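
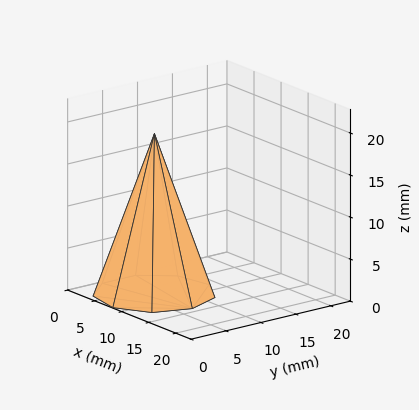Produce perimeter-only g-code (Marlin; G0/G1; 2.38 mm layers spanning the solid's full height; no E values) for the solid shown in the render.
Reading the render: the shape is a regular 9-sided pyramid, base circumscribed radius ≈ 7 mm, apex at z ≈ 19 mm (dimensions read to the nearest mm from the axis ticks). For the g-code, the solid's height is divided into equal slices at the stated Δz and each level perimeter traced with G1 moves after a G0 lift.

; perimeter-only toolpath
G21 ; units = mm
G90 ; absolute positioning
G28 ; home
; layer 1
G0 Z2.38
G0 X13.12 Y7.00
G1 X11.69 Y10.94
G1 X8.07 Y13.03
G1 X3.94 Y12.30
G1 X1.24 Y9.09
G1 X1.24 Y4.91
G1 X3.94 Y1.70
G1 X8.07 Y0.97
G1 X11.69 Y3.06
G1 X13.12 Y7.00
; layer 2
G0 Z4.75
G0 X12.25 Y7.00
G1 X11.02 Y10.38
G1 X7.92 Y12.17
G1 X4.38 Y11.54
G1 X2.06 Y8.79
G1 X2.06 Y5.21
G1 X4.38 Y2.46
G1 X7.92 Y1.83
G1 X11.02 Y3.62
G1 X12.25 Y7.00
; layer 3
G0 Z7.12
G0 X11.38 Y7.00
G1 X10.35 Y9.81
G1 X7.76 Y11.31
G1 X4.81 Y10.79
G1 X2.89 Y8.49
G1 X2.89 Y5.51
G1 X4.81 Y3.21
G1 X7.76 Y2.69
G1 X10.35 Y4.19
G1 X11.38 Y7.00
; layer 4
G0 Z9.50
G0 X10.50 Y7.00
G1 X9.68 Y9.25
G1 X7.61 Y10.45
G1 X5.25 Y10.03
G1 X3.71 Y8.20
G1 X3.71 Y5.80
G1 X5.25 Y3.97
G1 X7.61 Y3.56
G1 X9.68 Y4.75
G1 X10.50 Y7.00
; layer 5
G0 Z11.88
G0 X9.62 Y7.00
G1 X9.01 Y8.69
G1 X7.46 Y9.58
G1 X5.69 Y9.27
G1 X4.53 Y7.90
G1 X4.53 Y6.10
G1 X5.69 Y4.73
G1 X7.46 Y4.42
G1 X9.01 Y5.31
G1 X9.62 Y7.00
; layer 6
G0 Z14.25
G0 X8.75 Y7.00
G1 X8.34 Y8.12
G1 X7.30 Y8.72
G1 X6.12 Y8.52
G1 X5.36 Y7.60
G1 X5.36 Y6.40
G1 X6.12 Y5.49
G1 X7.30 Y5.28
G1 X8.34 Y5.88
G1 X8.75 Y7.00
; layer 7
G0 Z16.62
G0 X7.88 Y7.00
G1 X7.67 Y7.56
G1 X7.15 Y7.86
G1 X6.56 Y7.76
G1 X6.18 Y7.30
G1 X6.18 Y6.70
G1 X6.56 Y6.24
G1 X7.15 Y6.14
G1 X7.67 Y6.44
G1 X7.88 Y7.00
M2 ; end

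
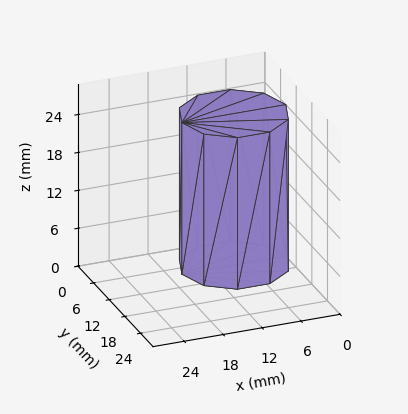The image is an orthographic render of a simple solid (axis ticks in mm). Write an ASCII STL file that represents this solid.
Reading the render: the shape is a regular 10-sided prism (a cylinder approximated with 10 flat sides), circumscribed radius ≈ 8 mm, height ≈ 24 mm (dimensions read to the nearest mm from the axis ticks). For the STL, each face is triangulated and given an outward normal.

solid part
  facet normal 0.0000 0.0000 -1.0000
    outer loop
      vertex 10.5 15.6 0.0
      vertex 14.5 12.7 0.0
      vertex 16.0 8.0 0.0
    endloop
  endfacet
  facet normal 0.0000 0.0000 -1.0000
    outer loop
      vertex 5.5 15.6 0.0
      vertex 10.5 15.6 0.0
      vertex 16.0 8.0 0.0
    endloop
  endfacet
  facet normal 0.0000 0.0000 -1.0000
    outer loop
      vertex 1.5 12.7 0.0
      vertex 5.5 15.6 0.0
      vertex 16.0 8.0 0.0
    endloop
  endfacet
  facet normal 0.0000 0.0000 -1.0000
    outer loop
      vertex 0.0 8.0 0.0
      vertex 1.5 12.7 0.0
      vertex 16.0 8.0 0.0
    endloop
  endfacet
  facet normal 0.0000 0.0000 -1.0000
    outer loop
      vertex 1.5 3.3 0.0
      vertex 0.0 8.0 0.0
      vertex 16.0 8.0 0.0
    endloop
  endfacet
  facet normal 0.0000 0.0000 -1.0000
    outer loop
      vertex 5.5 0.4 0.0
      vertex 1.5 3.3 0.0
      vertex 16.0 8.0 0.0
    endloop
  endfacet
  facet normal 0.0000 0.0000 -1.0000
    outer loop
      vertex 10.5 0.4 0.0
      vertex 5.5 0.4 0.0
      vertex 16.0 8.0 0.0
    endloop
  endfacet
  facet normal 0.0000 0.0000 -1.0000
    outer loop
      vertex 14.5 3.3 0.0
      vertex 10.5 0.4 0.0
      vertex 16.0 8.0 0.0
    endloop
  endfacet
  facet normal 0.0000 0.0000 1.0000
    outer loop
      vertex 16.0 8.0 24.0
      vertex 14.5 12.7 24.0
      vertex 10.5 15.6 24.0
    endloop
  endfacet
  facet normal 0.0000 0.0000 1.0000
    outer loop
      vertex 16.0 8.0 24.0
      vertex 10.5 15.6 24.0
      vertex 5.5 15.6 24.0
    endloop
  endfacet
  facet normal 0.0000 0.0000 1.0000
    outer loop
      vertex 16.0 8.0 24.0
      vertex 5.5 15.6 24.0
      vertex 1.5 12.7 24.0
    endloop
  endfacet
  facet normal 0.0000 0.0000 1.0000
    outer loop
      vertex 16.0 8.0 24.0
      vertex 1.5 12.7 24.0
      vertex 0.0 8.0 24.0
    endloop
  endfacet
  facet normal 0.0000 0.0000 1.0000
    outer loop
      vertex 16.0 8.0 24.0
      vertex 0.0 8.0 24.0
      vertex 1.5 3.3 24.0
    endloop
  endfacet
  facet normal 0.0000 0.0000 1.0000
    outer loop
      vertex 16.0 8.0 24.0
      vertex 1.5 3.3 24.0
      vertex 5.5 0.4 24.0
    endloop
  endfacet
  facet normal 0.0000 0.0000 1.0000
    outer loop
      vertex 16.0 8.0 24.0
      vertex 5.5 0.4 24.0
      vertex 10.5 0.4 24.0
    endloop
  endfacet
  facet normal 0.0000 0.0000 1.0000
    outer loop
      vertex 16.0 8.0 24.0
      vertex 10.5 0.4 24.0
      vertex 14.5 3.3 24.0
    endloop
  endfacet
  facet normal 0.9527 0.3040 0.0000
    outer loop
      vertex 16.0 8.0 0.0
      vertex 14.5 12.7 0.0
      vertex 14.5 12.7 24.0
    endloop
  endfacet
  facet normal 0.9527 0.3040 0.0000
    outer loop
      vertex 16.0 8.0 0.0
      vertex 14.5 12.7 24.0
      vertex 16.0 8.0 24.0
    endloop
  endfacet
  facet normal 0.5870 0.8096 0.0000
    outer loop
      vertex 14.5 12.7 0.0
      vertex 10.5 15.6 0.0
      vertex 10.5 15.6 24.0
    endloop
  endfacet
  facet normal 0.5870 0.8096 0.0000
    outer loop
      vertex 14.5 12.7 0.0
      vertex 10.5 15.6 24.0
      vertex 14.5 12.7 24.0
    endloop
  endfacet
  facet normal 0.0000 1.0000 0.0000
    outer loop
      vertex 10.5 15.6 0.0
      vertex 5.5 15.6 0.0
      vertex 5.5 15.6 24.0
    endloop
  endfacet
  facet normal 0.0000 1.0000 0.0000
    outer loop
      vertex 10.5 15.6 0.0
      vertex 5.5 15.6 24.0
      vertex 10.5 15.6 24.0
    endloop
  endfacet
  facet normal -0.5870 0.8096 0.0000
    outer loop
      vertex 5.5 15.6 0.0
      vertex 1.5 12.7 0.0
      vertex 1.5 12.7 24.0
    endloop
  endfacet
  facet normal -0.5870 0.8096 0.0000
    outer loop
      vertex 5.5 15.6 0.0
      vertex 1.5 12.7 24.0
      vertex 5.5 15.6 24.0
    endloop
  endfacet
  facet normal -0.9527 0.3040 0.0000
    outer loop
      vertex 1.5 12.7 0.0
      vertex 0.0 8.0 0.0
      vertex 0.0 8.0 24.0
    endloop
  endfacet
  facet normal -0.9527 0.3040 0.0000
    outer loop
      vertex 1.5 12.7 0.0
      vertex 0.0 8.0 24.0
      vertex 1.5 12.7 24.0
    endloop
  endfacet
  facet normal -0.9527 -0.3040 0.0000
    outer loop
      vertex 0.0 8.0 0.0
      vertex 1.5 3.3 0.0
      vertex 1.5 3.3 24.0
    endloop
  endfacet
  facet normal -0.9527 -0.3040 0.0000
    outer loop
      vertex 0.0 8.0 0.0
      vertex 1.5 3.3 24.0
      vertex 0.0 8.0 24.0
    endloop
  endfacet
  facet normal -0.5870 -0.8096 0.0000
    outer loop
      vertex 1.5 3.3 0.0
      vertex 5.5 0.4 0.0
      vertex 5.5 0.4 24.0
    endloop
  endfacet
  facet normal -0.5870 -0.8096 0.0000
    outer loop
      vertex 1.5 3.3 0.0
      vertex 5.5 0.4 24.0
      vertex 1.5 3.3 24.0
    endloop
  endfacet
  facet normal 0.0000 -1.0000 0.0000
    outer loop
      vertex 5.5 0.4 0.0
      vertex 10.5 0.4 0.0
      vertex 10.5 0.4 24.0
    endloop
  endfacet
  facet normal 0.0000 -1.0000 0.0000
    outer loop
      vertex 5.5 0.4 0.0
      vertex 10.5 0.4 24.0
      vertex 5.5 0.4 24.0
    endloop
  endfacet
  facet normal 0.5870 -0.8096 0.0000
    outer loop
      vertex 10.5 0.4 0.0
      vertex 14.5 3.3 0.0
      vertex 14.5 3.3 24.0
    endloop
  endfacet
  facet normal 0.5870 -0.8096 0.0000
    outer loop
      vertex 10.5 0.4 0.0
      vertex 14.5 3.3 24.0
      vertex 10.5 0.4 24.0
    endloop
  endfacet
  facet normal 0.9527 -0.3040 0.0000
    outer loop
      vertex 14.5 3.3 0.0
      vertex 16.0 8.0 0.0
      vertex 16.0 8.0 24.0
    endloop
  endfacet
  facet normal 0.9527 -0.3040 0.0000
    outer loop
      vertex 14.5 3.3 0.0
      vertex 16.0 8.0 24.0
      vertex 14.5 3.3 24.0
    endloop
  endfacet
endsolid part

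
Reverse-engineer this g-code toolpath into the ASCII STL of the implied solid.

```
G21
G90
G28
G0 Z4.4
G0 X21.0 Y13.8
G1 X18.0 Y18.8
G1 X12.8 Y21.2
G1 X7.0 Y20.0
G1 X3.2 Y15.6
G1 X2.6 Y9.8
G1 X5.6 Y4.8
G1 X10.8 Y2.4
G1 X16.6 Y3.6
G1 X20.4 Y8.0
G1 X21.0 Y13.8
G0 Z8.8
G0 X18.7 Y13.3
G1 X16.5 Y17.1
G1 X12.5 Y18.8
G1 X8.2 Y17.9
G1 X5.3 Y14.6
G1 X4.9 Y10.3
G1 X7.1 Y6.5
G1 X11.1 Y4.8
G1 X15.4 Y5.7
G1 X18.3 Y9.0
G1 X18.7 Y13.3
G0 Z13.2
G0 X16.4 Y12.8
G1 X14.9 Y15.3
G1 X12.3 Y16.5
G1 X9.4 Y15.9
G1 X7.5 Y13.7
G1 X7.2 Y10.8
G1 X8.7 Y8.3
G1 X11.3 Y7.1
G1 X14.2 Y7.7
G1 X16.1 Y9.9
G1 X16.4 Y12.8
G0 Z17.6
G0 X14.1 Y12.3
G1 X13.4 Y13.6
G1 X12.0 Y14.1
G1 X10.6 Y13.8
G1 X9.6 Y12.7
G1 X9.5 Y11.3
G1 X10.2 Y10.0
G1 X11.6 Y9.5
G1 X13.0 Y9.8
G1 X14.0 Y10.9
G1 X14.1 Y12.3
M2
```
solid part
  facet normal 0.0000 0.0000 -1.0000
    outer loop
      vertex 13.0 23.5 0.0
      vertex 19.6 20.6 0.0
      vertex 23.3 14.3 0.0
    endloop
  endfacet
  facet normal 0.0000 0.0000 -1.0000
    outer loop
      vertex 5.8 22.0 0.0
      vertex 13.0 23.5 0.0
      vertex 23.3 14.3 0.0
    endloop
  endfacet
  facet normal 0.0000 0.0000 -1.0000
    outer loop
      vertex 1.0 16.5 0.0
      vertex 5.8 22.0 0.0
      vertex 23.3 14.3 0.0
    endloop
  endfacet
  facet normal 0.0000 0.0000 -1.0000
    outer loop
      vertex 0.3 9.3 0.0
      vertex 1.0 16.5 0.0
      vertex 23.3 14.3 0.0
    endloop
  endfacet
  facet normal 0.0000 0.0000 -1.0000
    outer loop
      vertex 4.0 3.0 0.0
      vertex 0.3 9.3 0.0
      vertex 23.3 14.3 0.0
    endloop
  endfacet
  facet normal 0.0000 0.0000 -1.0000
    outer loop
      vertex 10.6 0.1 0.0
      vertex 4.0 3.0 0.0
      vertex 23.3 14.3 0.0
    endloop
  endfacet
  facet normal 0.0000 0.0000 -1.0000
    outer loop
      vertex 17.8 1.6 0.0
      vertex 10.6 0.1 0.0
      vertex 23.3 14.3 0.0
    endloop
  endfacet
  facet normal 0.0000 0.0000 -1.0000
    outer loop
      vertex 22.6 7.1 0.0
      vertex 17.8 1.6 0.0
      vertex 23.3 14.3 0.0
    endloop
  endfacet
  facet normal 0.7687 0.4515 0.4531
    outer loop
      vertex 23.3 14.3 0.0
      vertex 19.6 20.6 0.0
      vertex 11.8 11.8 22.0
    endloop
  endfacet
  facet normal 0.3585 0.8160 0.4535
    outer loop
      vertex 19.6 20.6 0.0
      vertex 13.0 23.5 0.0
      vertex 11.8 11.8 22.0
    endloop
  endfacet
  facet normal -0.1817 0.8723 0.4540
    outer loop
      vertex 13.0 23.5 0.0
      vertex 5.8 22.0 0.0
      vertex 11.8 11.8 22.0
    endloop
  endfacet
  facet normal -0.6711 0.5857 0.4546
    outer loop
      vertex 5.8 22.0 0.0
      vertex 1.0 16.5 0.0
      vertex 11.8 11.8 22.0
    endloop
  endfacet
  facet normal -0.8869 0.0862 0.4538
    outer loop
      vertex 1.0 16.5 0.0
      vertex 0.3 9.3 0.0
      vertex 11.8 11.8 22.0
    endloop
  endfacet
  facet normal -0.7687 -0.4515 0.4531
    outer loop
      vertex 0.3 9.3 0.0
      vertex 4.0 3.0 0.0
      vertex 11.8 11.8 22.0
    endloop
  endfacet
  facet normal -0.3585 -0.8160 0.4535
    outer loop
      vertex 4.0 3.0 0.0
      vertex 10.6 0.1 0.0
      vertex 11.8 11.8 22.0
    endloop
  endfacet
  facet normal 0.1817 -0.8723 0.4540
    outer loop
      vertex 10.6 0.1 0.0
      vertex 17.8 1.6 0.0
      vertex 11.8 11.8 22.0
    endloop
  endfacet
  facet normal 0.6711 -0.5857 0.4546
    outer loop
      vertex 17.8 1.6 0.0
      vertex 22.6 7.1 0.0
      vertex 11.8 11.8 22.0
    endloop
  endfacet
  facet normal 0.8869 -0.0862 0.4538
    outer loop
      vertex 22.6 7.1 0.0
      vertex 23.3 14.3 0.0
      vertex 11.8 11.8 22.0
    endloop
  endfacet
endsolid part

The G0 Z moves step by Δz≈4.4 mm. The G1 loops shrink linearly with z, so the solid tapers from its base footprint up to z≈22. Closing with a flat bottom cap and the tapered top and triangulating gives 18 facets — a regular 10-sided pyramid, base circumscribed radius ≈ 11.8 mm, apex at z ≈ 22 mm.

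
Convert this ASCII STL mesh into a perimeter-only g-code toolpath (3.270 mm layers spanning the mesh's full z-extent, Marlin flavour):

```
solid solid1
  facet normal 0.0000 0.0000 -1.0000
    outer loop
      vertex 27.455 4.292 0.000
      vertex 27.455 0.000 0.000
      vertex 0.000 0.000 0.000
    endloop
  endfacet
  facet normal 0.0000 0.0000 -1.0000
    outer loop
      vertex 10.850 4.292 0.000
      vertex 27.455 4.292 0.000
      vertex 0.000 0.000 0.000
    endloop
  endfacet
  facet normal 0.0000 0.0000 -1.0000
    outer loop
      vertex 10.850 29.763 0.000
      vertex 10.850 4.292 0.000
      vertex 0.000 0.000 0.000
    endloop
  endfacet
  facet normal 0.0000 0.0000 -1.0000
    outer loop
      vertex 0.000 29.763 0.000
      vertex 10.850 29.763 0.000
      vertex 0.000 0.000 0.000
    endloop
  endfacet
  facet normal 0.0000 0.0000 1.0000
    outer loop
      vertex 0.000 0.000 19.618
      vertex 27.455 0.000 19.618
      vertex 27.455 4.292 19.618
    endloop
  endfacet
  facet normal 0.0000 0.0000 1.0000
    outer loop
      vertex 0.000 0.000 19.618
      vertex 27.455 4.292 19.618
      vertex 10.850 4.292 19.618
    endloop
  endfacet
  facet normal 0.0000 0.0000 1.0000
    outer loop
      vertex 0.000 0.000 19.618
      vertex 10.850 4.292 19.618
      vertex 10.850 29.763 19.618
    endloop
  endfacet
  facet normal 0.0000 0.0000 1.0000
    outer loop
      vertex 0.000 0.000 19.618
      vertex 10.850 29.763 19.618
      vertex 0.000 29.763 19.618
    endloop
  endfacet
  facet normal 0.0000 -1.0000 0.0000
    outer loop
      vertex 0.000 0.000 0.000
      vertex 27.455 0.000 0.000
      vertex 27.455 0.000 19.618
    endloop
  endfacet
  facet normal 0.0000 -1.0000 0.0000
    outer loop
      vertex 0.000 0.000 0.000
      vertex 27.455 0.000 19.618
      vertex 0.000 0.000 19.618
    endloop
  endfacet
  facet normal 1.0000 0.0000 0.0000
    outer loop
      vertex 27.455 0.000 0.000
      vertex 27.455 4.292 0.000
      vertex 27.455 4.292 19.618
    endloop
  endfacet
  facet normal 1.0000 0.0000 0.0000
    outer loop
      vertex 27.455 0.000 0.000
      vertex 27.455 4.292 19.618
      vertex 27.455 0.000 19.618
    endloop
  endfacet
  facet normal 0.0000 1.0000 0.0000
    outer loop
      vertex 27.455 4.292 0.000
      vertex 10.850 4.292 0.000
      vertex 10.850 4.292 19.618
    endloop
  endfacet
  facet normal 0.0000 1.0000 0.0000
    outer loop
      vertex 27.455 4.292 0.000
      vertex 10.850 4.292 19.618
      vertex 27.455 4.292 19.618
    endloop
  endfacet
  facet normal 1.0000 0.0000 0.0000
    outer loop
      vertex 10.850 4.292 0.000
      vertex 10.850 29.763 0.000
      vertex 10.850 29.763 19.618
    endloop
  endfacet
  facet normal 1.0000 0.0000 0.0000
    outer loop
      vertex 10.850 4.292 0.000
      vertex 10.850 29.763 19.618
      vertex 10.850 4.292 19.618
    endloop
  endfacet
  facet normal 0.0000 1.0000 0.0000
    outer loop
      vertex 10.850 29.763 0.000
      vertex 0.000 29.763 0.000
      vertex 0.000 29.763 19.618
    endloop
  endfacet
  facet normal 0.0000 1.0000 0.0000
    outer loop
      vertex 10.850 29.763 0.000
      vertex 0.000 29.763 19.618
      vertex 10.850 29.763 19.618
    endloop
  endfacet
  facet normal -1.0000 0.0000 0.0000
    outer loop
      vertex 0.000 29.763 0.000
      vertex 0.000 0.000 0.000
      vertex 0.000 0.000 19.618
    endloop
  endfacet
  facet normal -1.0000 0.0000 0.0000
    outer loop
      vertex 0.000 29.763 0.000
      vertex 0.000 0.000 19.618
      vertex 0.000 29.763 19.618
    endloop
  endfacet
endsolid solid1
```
; perimeter-only toolpath
G21 ; units = mm
G90 ; absolute positioning
G28 ; home
; layer 1
G0 Z3.270
G0 X0.000 Y0.000
G1 X27.455 Y0.000
G1 X27.455 Y4.292
G1 X10.850 Y4.292
G1 X10.850 Y29.763
G1 X0.000 Y29.763
G1 X0.000 Y0.000
; layer 2
G0 Z6.539
G0 X0.000 Y0.000
G1 X27.455 Y0.000
G1 X27.455 Y4.292
G1 X10.850 Y4.292
G1 X10.850 Y29.763
G1 X0.000 Y29.763
G1 X0.000 Y0.000
; layer 3
G0 Z9.809
G0 X0.000 Y0.000
G1 X27.455 Y0.000
G1 X27.455 Y4.292
G1 X10.850 Y4.292
G1 X10.850 Y29.763
G1 X0.000 Y29.763
G1 X0.000 Y0.000
; layer 4
G0 Z13.079
G0 X0.000 Y0.000
G1 X27.455 Y0.000
G1 X27.455 Y4.292
G1 X10.850 Y4.292
G1 X10.850 Y29.763
G1 X0.000 Y29.763
G1 X0.000 Y0.000
; layer 5
G0 Z16.348
G0 X0.000 Y0.000
G1 X27.455 Y0.000
G1 X27.455 Y4.292
G1 X10.850 Y4.292
G1 X10.850 Y29.763
G1 X0.000 Y29.763
G1 X0.000 Y0.000
; layer 6
G0 Z19.618
G0 X0.000 Y0.000
G1 X27.455 Y0.000
G1 X27.455 Y4.292
G1 X10.850 Y4.292
G1 X10.850 Y29.763
G1 X0.000 Y29.763
G1 X0.000 Y0.000
M2 ; end

The solid is an L-shaped prism: outer 27.5 × 29.8 mm, arm thicknesses ≈ 4.29 mm (horizontal) and 10.8 mm (vertical), extruded 19.6 mm in z. Slicing at Δz = 3.270 mm — 6 equal slices spanning the solid's height, so layer i sits at z = i·h/6 — gives 6 non-empty perimeters. Each is a 6-segment closed polygon; G0 lifts to the layer z and rapids to the start vertex, then G1 traces the edges.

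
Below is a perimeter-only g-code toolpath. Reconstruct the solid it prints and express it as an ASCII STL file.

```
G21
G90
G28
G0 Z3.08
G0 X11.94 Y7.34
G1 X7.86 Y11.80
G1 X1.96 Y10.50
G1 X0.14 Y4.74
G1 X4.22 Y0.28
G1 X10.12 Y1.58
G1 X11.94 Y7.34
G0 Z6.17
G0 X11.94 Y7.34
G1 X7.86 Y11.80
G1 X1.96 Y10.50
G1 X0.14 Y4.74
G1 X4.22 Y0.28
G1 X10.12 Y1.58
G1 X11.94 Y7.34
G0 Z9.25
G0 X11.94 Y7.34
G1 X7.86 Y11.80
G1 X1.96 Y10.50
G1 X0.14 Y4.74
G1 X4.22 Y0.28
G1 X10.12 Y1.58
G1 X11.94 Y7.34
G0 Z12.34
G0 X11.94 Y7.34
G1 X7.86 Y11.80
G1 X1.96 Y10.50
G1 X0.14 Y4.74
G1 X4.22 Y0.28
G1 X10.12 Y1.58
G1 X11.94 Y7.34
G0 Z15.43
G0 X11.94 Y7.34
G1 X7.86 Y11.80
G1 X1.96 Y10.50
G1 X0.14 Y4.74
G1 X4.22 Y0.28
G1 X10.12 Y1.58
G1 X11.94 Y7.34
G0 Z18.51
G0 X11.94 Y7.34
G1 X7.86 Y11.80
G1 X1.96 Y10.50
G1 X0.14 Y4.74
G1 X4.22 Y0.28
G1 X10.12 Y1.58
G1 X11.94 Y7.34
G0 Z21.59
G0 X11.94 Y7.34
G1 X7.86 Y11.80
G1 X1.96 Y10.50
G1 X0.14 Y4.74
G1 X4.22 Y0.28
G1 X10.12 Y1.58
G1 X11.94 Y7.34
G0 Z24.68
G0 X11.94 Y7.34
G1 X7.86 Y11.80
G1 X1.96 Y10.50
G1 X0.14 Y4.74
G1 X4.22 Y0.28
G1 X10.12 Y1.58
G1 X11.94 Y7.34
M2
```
solid part
  facet normal 0.0000 0.0000 -1.0000
    outer loop
      vertex 1.96 10.50 0.00
      vertex 7.86 11.80 0.00
      vertex 11.94 7.34 0.00
    endloop
  endfacet
  facet normal 0.0000 0.0000 -1.0000
    outer loop
      vertex 0.14 4.74 0.00
      vertex 1.96 10.50 0.00
      vertex 11.94 7.34 0.00
    endloop
  endfacet
  facet normal 0.0000 0.0000 -1.0000
    outer loop
      vertex 4.22 0.28 0.00
      vertex 0.14 4.74 0.00
      vertex 11.94 7.34 0.00
    endloop
  endfacet
  facet normal 0.0000 0.0000 -1.0000
    outer loop
      vertex 10.12 1.58 0.00
      vertex 4.22 0.28 0.00
      vertex 11.94 7.34 0.00
    endloop
  endfacet
  facet normal 0.0000 0.0000 1.0000
    outer loop
      vertex 11.94 7.34 24.68
      vertex 7.86 11.80 24.68
      vertex 1.96 10.50 24.68
    endloop
  endfacet
  facet normal 0.0000 0.0000 1.0000
    outer loop
      vertex 11.94 7.34 24.68
      vertex 1.96 10.50 24.68
      vertex 0.14 4.74 24.68
    endloop
  endfacet
  facet normal 0.0000 0.0000 1.0000
    outer loop
      vertex 11.94 7.34 24.68
      vertex 0.14 4.74 24.68
      vertex 4.22 0.28 24.68
    endloop
  endfacet
  facet normal 0.0000 0.0000 1.0000
    outer loop
      vertex 11.94 7.34 24.68
      vertex 4.22 0.28 24.68
      vertex 10.12 1.58 24.68
    endloop
  endfacet
  facet normal 0.7378 0.6750 0.0000
    outer loop
      vertex 11.94 7.34 0.00
      vertex 7.86 11.80 0.00
      vertex 7.86 11.80 24.68
    endloop
  endfacet
  facet normal 0.7378 0.6750 0.0000
    outer loop
      vertex 11.94 7.34 0.00
      vertex 7.86 11.80 24.68
      vertex 11.94 7.34 24.68
    endloop
  endfacet
  facet normal -0.2152 0.9766 0.0000
    outer loop
      vertex 7.86 11.80 0.00
      vertex 1.96 10.50 0.00
      vertex 1.96 10.50 24.68
    endloop
  endfacet
  facet normal -0.2152 0.9766 0.0000
    outer loop
      vertex 7.86 11.80 0.00
      vertex 1.96 10.50 24.68
      vertex 7.86 11.80 24.68
    endloop
  endfacet
  facet normal -0.9535 0.3013 0.0000
    outer loop
      vertex 1.96 10.50 0.00
      vertex 0.14 4.74 0.00
      vertex 0.14 4.74 24.68
    endloop
  endfacet
  facet normal -0.9535 0.3013 0.0000
    outer loop
      vertex 1.96 10.50 0.00
      vertex 0.14 4.74 24.68
      vertex 1.96 10.50 24.68
    endloop
  endfacet
  facet normal -0.7378 -0.6750 0.0000
    outer loop
      vertex 0.14 4.74 0.00
      vertex 4.22 0.28 0.00
      vertex 4.22 0.28 24.68
    endloop
  endfacet
  facet normal -0.7378 -0.6750 0.0000
    outer loop
      vertex 0.14 4.74 0.00
      vertex 4.22 0.28 24.68
      vertex 0.14 4.74 24.68
    endloop
  endfacet
  facet normal 0.2152 -0.9766 0.0000
    outer loop
      vertex 4.22 0.28 0.00
      vertex 10.12 1.58 0.00
      vertex 10.12 1.58 24.68
    endloop
  endfacet
  facet normal 0.2152 -0.9766 0.0000
    outer loop
      vertex 4.22 0.28 0.00
      vertex 10.12 1.58 24.68
      vertex 4.22 0.28 24.68
    endloop
  endfacet
  facet normal 0.9535 -0.3013 0.0000
    outer loop
      vertex 10.12 1.58 0.00
      vertex 11.94 7.34 0.00
      vertex 11.94 7.34 24.68
    endloop
  endfacet
  facet normal 0.9535 -0.3013 0.0000
    outer loop
      vertex 10.12 1.58 0.00
      vertex 11.94 7.34 24.68
      vertex 10.12 1.58 24.68
    endloop
  endfacet
endsolid part

The G0 Z moves step by Δz≈3.08 mm. Every layer's G1 loop is the same polygon, so the solid is a straight extrusion of it from z=0 to z≈24.7. Closing with flat bottom and top caps and triangulating gives 20 facets — a regular 6-sided prism (a cylinder approximated with 6 flat sides), circumscribed radius ≈ 6.04 mm, height ≈ 24.7 mm.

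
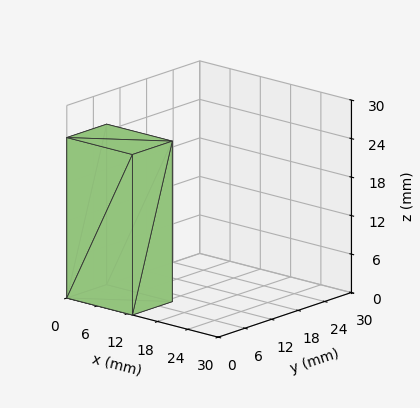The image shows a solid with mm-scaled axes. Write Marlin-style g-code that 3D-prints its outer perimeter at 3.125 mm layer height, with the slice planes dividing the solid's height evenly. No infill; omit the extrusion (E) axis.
Reading the render: the shape is a rectangular box, roughly 13 × 9 mm footprint and 25 mm tall (dimensions read to the nearest mm from the axis ticks). For the g-code, the solid's height is divided into equal slices at the stated Δz and each level perimeter traced with G1 moves after a G0 lift.

; perimeter-only toolpath
G21 ; units = mm
G90 ; absolute positioning
G28 ; home
; layer 1
G0 Z3.125
G0 X0.000 Y0.000
G1 X13.000 Y0.000
G1 X13.000 Y9.000
G1 X0.000 Y9.000
G1 X0.000 Y0.000
; layer 2
G0 Z6.250
G0 X0.000 Y0.000
G1 X13.000 Y0.000
G1 X13.000 Y9.000
G1 X0.000 Y9.000
G1 X0.000 Y0.000
; layer 3
G0 Z9.375
G0 X0.000 Y0.000
G1 X13.000 Y0.000
G1 X13.000 Y9.000
G1 X0.000 Y9.000
G1 X0.000 Y0.000
; layer 4
G0 Z12.500
G0 X0.000 Y0.000
G1 X13.000 Y0.000
G1 X13.000 Y9.000
G1 X0.000 Y9.000
G1 X0.000 Y0.000
; layer 5
G0 Z15.625
G0 X0.000 Y0.000
G1 X13.000 Y0.000
G1 X13.000 Y9.000
G1 X0.000 Y9.000
G1 X0.000 Y0.000
; layer 6
G0 Z18.750
G0 X0.000 Y0.000
G1 X13.000 Y0.000
G1 X13.000 Y9.000
G1 X0.000 Y9.000
G1 X0.000 Y0.000
; layer 7
G0 Z21.875
G0 X0.000 Y0.000
G1 X13.000 Y0.000
G1 X13.000 Y9.000
G1 X0.000 Y9.000
G1 X0.000 Y0.000
; layer 8
G0 Z25.000
G0 X0.000 Y0.000
G1 X13.000 Y0.000
G1 X13.000 Y9.000
G1 X0.000 Y9.000
G1 X0.000 Y0.000
M2 ; end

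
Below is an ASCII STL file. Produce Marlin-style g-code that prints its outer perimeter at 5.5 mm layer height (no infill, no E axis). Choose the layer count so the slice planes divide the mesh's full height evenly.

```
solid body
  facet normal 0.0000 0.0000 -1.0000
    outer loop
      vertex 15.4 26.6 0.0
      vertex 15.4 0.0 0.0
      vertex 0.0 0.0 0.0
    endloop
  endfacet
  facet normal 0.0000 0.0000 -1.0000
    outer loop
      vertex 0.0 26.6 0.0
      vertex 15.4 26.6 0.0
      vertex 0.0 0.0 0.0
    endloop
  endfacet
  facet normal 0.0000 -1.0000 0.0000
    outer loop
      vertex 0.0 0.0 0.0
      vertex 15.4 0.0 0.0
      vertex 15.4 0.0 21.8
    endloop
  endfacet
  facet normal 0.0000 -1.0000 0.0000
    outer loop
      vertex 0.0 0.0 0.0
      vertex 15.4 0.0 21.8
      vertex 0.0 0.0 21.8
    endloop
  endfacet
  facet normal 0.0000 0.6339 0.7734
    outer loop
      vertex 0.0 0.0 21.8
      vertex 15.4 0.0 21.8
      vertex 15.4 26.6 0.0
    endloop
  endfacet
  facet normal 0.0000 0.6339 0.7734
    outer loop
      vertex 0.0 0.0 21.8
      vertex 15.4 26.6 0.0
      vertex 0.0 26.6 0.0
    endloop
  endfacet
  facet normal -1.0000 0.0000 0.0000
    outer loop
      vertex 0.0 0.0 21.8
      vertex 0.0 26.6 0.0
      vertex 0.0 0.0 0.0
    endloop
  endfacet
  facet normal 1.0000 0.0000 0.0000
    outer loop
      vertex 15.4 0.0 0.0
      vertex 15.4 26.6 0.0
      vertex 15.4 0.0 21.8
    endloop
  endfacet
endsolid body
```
; perimeter-only toolpath
G21 ; units = mm
G90 ; absolute positioning
G28 ; home
; layer 1
G0 Z5.5
G0 X0.0 Y0.0
G1 X15.4 Y0.0
G1 X15.4 Y20.0
G1 X0.0 Y20.0
G1 X0.0 Y0.0
; layer 2
G0 Z10.9
G0 X0.0 Y0.0
G1 X15.4 Y0.0
G1 X15.4 Y13.3
G1 X0.0 Y13.3
G1 X0.0 Y0.0
; layer 3
G0 Z16.4
G0 X0.0 Y0.0
G1 X15.4 Y0.0
G1 X15.4 Y6.7
G1 X0.0 Y6.7
G1 X0.0 Y0.0
M2 ; end

The solid is a wedge (ramp): 15.4 × 26.6 mm base, rising to 21.8 mm along the y=0 edge and sloping linearly to z=0 at y=26.6. Slicing at Δz = 5.5 mm — 4 equal slices spanning the solid's height, so layer i sits at z = i·h/4 — gives 3 non-empty perimeters. Each is a 4-segment closed polygon; G0 lifts to the layer z and rapids to the start vertex, then G1 traces the edges. The cross-section shrinks linearly with z (the slice at the apex is degenerate and omitted).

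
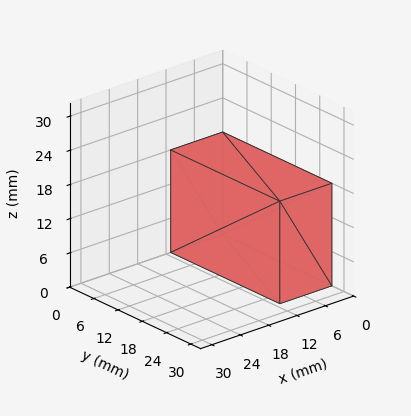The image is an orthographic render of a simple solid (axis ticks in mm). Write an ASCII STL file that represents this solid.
Reading the render: the shape is a rectangular box, roughly 11 × 27 mm footprint and 18 mm tall (dimensions read to the nearest mm from the axis ticks). For the STL, each face is triangulated and given an outward normal.

solid part
  facet normal 0.0000 0.0000 -1.0000
    outer loop
      vertex 11.0 27.0 0.0
      vertex 11.0 0.0 0.0
      vertex 0.0 0.0 0.0
    endloop
  endfacet
  facet normal 0.0000 0.0000 -1.0000
    outer loop
      vertex 0.0 27.0 0.0
      vertex 11.0 27.0 0.0
      vertex 0.0 0.0 0.0
    endloop
  endfacet
  facet normal 0.0000 0.0000 1.0000
    outer loop
      vertex 0.0 0.0 18.0
      vertex 11.0 0.0 18.0
      vertex 11.0 27.0 18.0
    endloop
  endfacet
  facet normal 0.0000 0.0000 1.0000
    outer loop
      vertex 0.0 0.0 18.0
      vertex 11.0 27.0 18.0
      vertex 0.0 27.0 18.0
    endloop
  endfacet
  facet normal 0.0000 -1.0000 0.0000
    outer loop
      vertex 0.0 0.0 0.0
      vertex 11.0 0.0 0.0
      vertex 11.0 0.0 18.0
    endloop
  endfacet
  facet normal 0.0000 -1.0000 0.0000
    outer loop
      vertex 0.0 0.0 0.0
      vertex 11.0 0.0 18.0
      vertex 0.0 0.0 18.0
    endloop
  endfacet
  facet normal 0.0000 1.0000 0.0000
    outer loop
      vertex 11.0 27.0 18.0
      vertex 11.0 27.0 0.0
      vertex 0.0 27.0 0.0
    endloop
  endfacet
  facet normal 0.0000 1.0000 0.0000
    outer loop
      vertex 0.0 27.0 18.0
      vertex 11.0 27.0 18.0
      vertex 0.0 27.0 0.0
    endloop
  endfacet
  facet normal -1.0000 0.0000 0.0000
    outer loop
      vertex 0.0 27.0 18.0
      vertex 0.0 27.0 0.0
      vertex 0.0 0.0 0.0
    endloop
  endfacet
  facet normal -1.0000 0.0000 0.0000
    outer loop
      vertex 0.0 0.0 18.0
      vertex 0.0 27.0 18.0
      vertex 0.0 0.0 0.0
    endloop
  endfacet
  facet normal 1.0000 0.0000 0.0000
    outer loop
      vertex 11.0 0.0 0.0
      vertex 11.0 27.0 0.0
      vertex 11.0 27.0 18.0
    endloop
  endfacet
  facet normal 1.0000 0.0000 0.0000
    outer loop
      vertex 11.0 0.0 0.0
      vertex 11.0 27.0 18.0
      vertex 11.0 0.0 18.0
    endloop
  endfacet
endsolid part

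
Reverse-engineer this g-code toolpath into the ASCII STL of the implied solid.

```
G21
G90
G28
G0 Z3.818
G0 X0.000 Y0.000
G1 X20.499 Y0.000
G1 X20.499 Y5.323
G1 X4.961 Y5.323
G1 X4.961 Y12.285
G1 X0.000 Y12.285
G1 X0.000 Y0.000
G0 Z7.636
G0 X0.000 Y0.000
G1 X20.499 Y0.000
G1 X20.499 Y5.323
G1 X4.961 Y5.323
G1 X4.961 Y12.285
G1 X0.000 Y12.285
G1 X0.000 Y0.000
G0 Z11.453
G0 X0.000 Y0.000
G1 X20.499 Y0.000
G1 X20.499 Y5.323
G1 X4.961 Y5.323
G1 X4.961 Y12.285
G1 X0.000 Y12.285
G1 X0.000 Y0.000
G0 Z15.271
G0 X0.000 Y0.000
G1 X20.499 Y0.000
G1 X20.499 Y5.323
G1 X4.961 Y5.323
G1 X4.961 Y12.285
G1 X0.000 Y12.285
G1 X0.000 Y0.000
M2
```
solid part
  facet normal 0.0000 0.0000 -1.0000
    outer loop
      vertex 20.499 5.323 0.000
      vertex 20.499 0.000 0.000
      vertex 0.000 0.000 0.000
    endloop
  endfacet
  facet normal 0.0000 0.0000 -1.0000
    outer loop
      vertex 4.961 5.323 0.000
      vertex 20.499 5.323 0.000
      vertex 0.000 0.000 0.000
    endloop
  endfacet
  facet normal 0.0000 0.0000 -1.0000
    outer loop
      vertex 4.961 12.285 0.000
      vertex 4.961 5.323 0.000
      vertex 0.000 0.000 0.000
    endloop
  endfacet
  facet normal 0.0000 0.0000 -1.0000
    outer loop
      vertex 0.000 12.285 0.000
      vertex 4.961 12.285 0.000
      vertex 0.000 0.000 0.000
    endloop
  endfacet
  facet normal 0.0000 0.0000 1.0000
    outer loop
      vertex 0.000 0.000 15.271
      vertex 20.499 0.000 15.271
      vertex 20.499 5.323 15.271
    endloop
  endfacet
  facet normal 0.0000 0.0000 1.0000
    outer loop
      vertex 0.000 0.000 15.271
      vertex 20.499 5.323 15.271
      vertex 4.961 5.323 15.271
    endloop
  endfacet
  facet normal 0.0000 0.0000 1.0000
    outer loop
      vertex 0.000 0.000 15.271
      vertex 4.961 5.323 15.271
      vertex 4.961 12.285 15.271
    endloop
  endfacet
  facet normal 0.0000 0.0000 1.0000
    outer loop
      vertex 0.000 0.000 15.271
      vertex 4.961 12.285 15.271
      vertex 0.000 12.285 15.271
    endloop
  endfacet
  facet normal 0.0000 -1.0000 0.0000
    outer loop
      vertex 0.000 0.000 0.000
      vertex 20.499 0.000 0.000
      vertex 20.499 0.000 15.271
    endloop
  endfacet
  facet normal 0.0000 -1.0000 0.0000
    outer loop
      vertex 0.000 0.000 0.000
      vertex 20.499 0.000 15.271
      vertex 0.000 0.000 15.271
    endloop
  endfacet
  facet normal 1.0000 0.0000 0.0000
    outer loop
      vertex 20.499 0.000 0.000
      vertex 20.499 5.323 0.000
      vertex 20.499 5.323 15.271
    endloop
  endfacet
  facet normal 1.0000 0.0000 0.0000
    outer loop
      vertex 20.499 0.000 0.000
      vertex 20.499 5.323 15.271
      vertex 20.499 0.000 15.271
    endloop
  endfacet
  facet normal 0.0000 1.0000 0.0000
    outer loop
      vertex 20.499 5.323 0.000
      vertex 4.961 5.323 0.000
      vertex 4.961 5.323 15.271
    endloop
  endfacet
  facet normal 0.0000 1.0000 0.0000
    outer loop
      vertex 20.499 5.323 0.000
      vertex 4.961 5.323 15.271
      vertex 20.499 5.323 15.271
    endloop
  endfacet
  facet normal 1.0000 0.0000 0.0000
    outer loop
      vertex 4.961 5.323 0.000
      vertex 4.961 12.285 0.000
      vertex 4.961 12.285 15.271
    endloop
  endfacet
  facet normal 1.0000 0.0000 0.0000
    outer loop
      vertex 4.961 5.323 0.000
      vertex 4.961 12.285 15.271
      vertex 4.961 5.323 15.271
    endloop
  endfacet
  facet normal 0.0000 1.0000 0.0000
    outer loop
      vertex 4.961 12.285 0.000
      vertex 0.000 12.285 0.000
      vertex 0.000 12.285 15.271
    endloop
  endfacet
  facet normal 0.0000 1.0000 0.0000
    outer loop
      vertex 4.961 12.285 0.000
      vertex 0.000 12.285 15.271
      vertex 4.961 12.285 15.271
    endloop
  endfacet
  facet normal -1.0000 0.0000 0.0000
    outer loop
      vertex 0.000 12.285 0.000
      vertex 0.000 0.000 0.000
      vertex 0.000 0.000 15.271
    endloop
  endfacet
  facet normal -1.0000 0.0000 0.0000
    outer loop
      vertex 0.000 12.285 0.000
      vertex 0.000 0.000 15.271
      vertex 0.000 12.285 15.271
    endloop
  endfacet
endsolid part

The G0 Z moves step by Δz≈3.818 mm. Every layer's G1 loop is the same polygon, so the solid is a straight extrusion of it from z=0 to z≈15.3. Closing with flat bottom and top caps and triangulating gives 20 facets — an L-shaped prism: outer 20.5 × 12.3 mm, arm thicknesses ≈ 5.32 mm (horizontal) and 4.96 mm (vertical), extruded 15.3 mm in z.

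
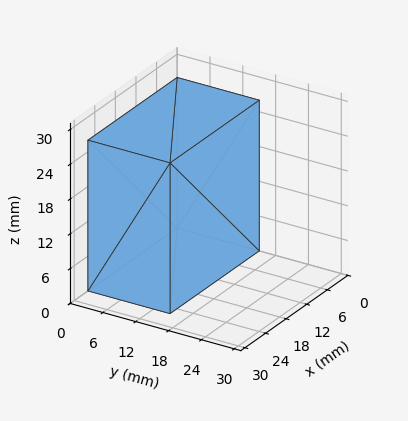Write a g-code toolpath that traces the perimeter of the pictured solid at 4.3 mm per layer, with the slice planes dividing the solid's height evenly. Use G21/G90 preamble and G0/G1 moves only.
Reading the render: the shape is a rectangular box, roughly 26 × 15 mm footprint and 26 mm tall (dimensions read to the nearest mm from the axis ticks). For the g-code, the solid's height is divided into equal slices at the stated Δz and each level perimeter traced with G1 moves after a G0 lift.

; perimeter-only toolpath
G21 ; units = mm
G90 ; absolute positioning
G28 ; home
; layer 1
G0 Z4.3
G0 X0.0 Y0.0
G1 X26.0 Y0.0
G1 X26.0 Y15.0
G1 X0.0 Y15.0
G1 X0.0 Y0.0
; layer 2
G0 Z8.7
G0 X0.0 Y0.0
G1 X26.0 Y0.0
G1 X26.0 Y15.0
G1 X0.0 Y15.0
G1 X0.0 Y0.0
; layer 3
G0 Z13.0
G0 X0.0 Y0.0
G1 X26.0 Y0.0
G1 X26.0 Y15.0
G1 X0.0 Y15.0
G1 X0.0 Y0.0
; layer 4
G0 Z17.3
G0 X0.0 Y0.0
G1 X26.0 Y0.0
G1 X26.0 Y15.0
G1 X0.0 Y15.0
G1 X0.0 Y0.0
; layer 5
G0 Z21.7
G0 X0.0 Y0.0
G1 X26.0 Y0.0
G1 X26.0 Y15.0
G1 X0.0 Y15.0
G1 X0.0 Y0.0
; layer 6
G0 Z26.0
G0 X0.0 Y0.0
G1 X26.0 Y0.0
G1 X26.0 Y15.0
G1 X0.0 Y15.0
G1 X0.0 Y0.0
M2 ; end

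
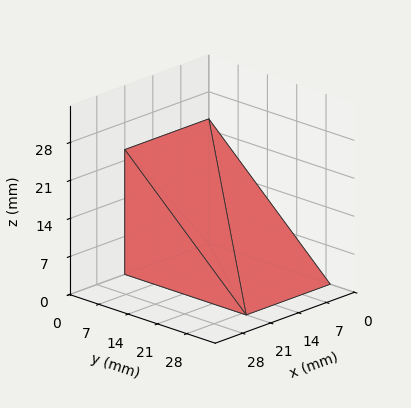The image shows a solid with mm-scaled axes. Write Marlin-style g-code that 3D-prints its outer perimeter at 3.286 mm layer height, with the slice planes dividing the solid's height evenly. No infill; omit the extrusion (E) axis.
Reading the render: the shape is a wedge (ramp): 21 × 29 mm base, rising to 23 mm along the y=0 edge and sloping linearly to z=0 at y=29 (dimensions read to the nearest mm from the axis ticks). For the g-code, the solid's height is divided into equal slices at the stated Δz and each level perimeter traced with G1 moves after a G0 lift.

; perimeter-only toolpath
G21 ; units = mm
G90 ; absolute positioning
G28 ; home
; layer 1
G0 Z3.286
G0 X0.000 Y0.000
G1 X21.000 Y0.000
G1 X21.000 Y24.857
G1 X0.000 Y24.857
G1 X0.000 Y0.000
; layer 2
G0 Z6.571
G0 X0.000 Y0.000
G1 X21.000 Y0.000
G1 X21.000 Y20.714
G1 X0.000 Y20.714
G1 X0.000 Y0.000
; layer 3
G0 Z9.857
G0 X0.000 Y0.000
G1 X21.000 Y0.000
G1 X21.000 Y16.571
G1 X0.000 Y16.571
G1 X0.000 Y0.000
; layer 4
G0 Z13.143
G0 X0.000 Y0.000
G1 X21.000 Y0.000
G1 X21.000 Y12.429
G1 X0.000 Y12.429
G1 X0.000 Y0.000
; layer 5
G0 Z16.429
G0 X0.000 Y0.000
G1 X21.000 Y0.000
G1 X21.000 Y8.286
G1 X0.000 Y8.286
G1 X0.000 Y0.000
; layer 6
G0 Z19.714
G0 X0.000 Y0.000
G1 X21.000 Y0.000
G1 X21.000 Y4.143
G1 X0.000 Y4.143
G1 X0.000 Y0.000
M2 ; end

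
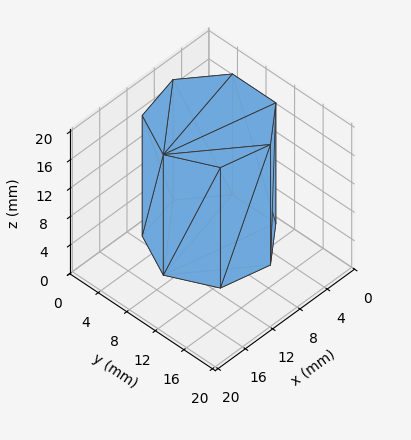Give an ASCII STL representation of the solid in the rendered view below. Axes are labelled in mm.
Reading the render: the shape is a regular 7-sided prism (a cylinder approximated with 7 flat sides), circumscribed radius ≈ 7 mm, height ≈ 17 mm (dimensions read to the nearest mm from the axis ticks). For the STL, each face is triangulated and given an outward normal.

solid part
  facet normal 0.0000 0.0000 -1.0000
    outer loop
      vertex 5.442 13.824 0.000
      vertex 11.364 12.473 0.000
      vertex 14.000 7.000 0.000
    endloop
  endfacet
  facet normal 0.0000 0.0000 -1.0000
    outer loop
      vertex 0.693 10.037 0.000
      vertex 5.442 13.824 0.000
      vertex 14.000 7.000 0.000
    endloop
  endfacet
  facet normal 0.0000 0.0000 -1.0000
    outer loop
      vertex 0.693 3.963 0.000
      vertex 0.693 10.037 0.000
      vertex 14.000 7.000 0.000
    endloop
  endfacet
  facet normal 0.0000 0.0000 -1.0000
    outer loop
      vertex 5.442 0.176 0.000
      vertex 0.693 3.963 0.000
      vertex 14.000 7.000 0.000
    endloop
  endfacet
  facet normal 0.0000 0.0000 -1.0000
    outer loop
      vertex 11.364 1.527 0.000
      vertex 5.442 0.176 0.000
      vertex 14.000 7.000 0.000
    endloop
  endfacet
  facet normal 0.0000 0.0000 1.0000
    outer loop
      vertex 14.000 7.000 17.000
      vertex 11.364 12.473 17.000
      vertex 5.442 13.824 17.000
    endloop
  endfacet
  facet normal 0.0000 0.0000 1.0000
    outer loop
      vertex 14.000 7.000 17.000
      vertex 5.442 13.824 17.000
      vertex 0.693 10.037 17.000
    endloop
  endfacet
  facet normal 0.0000 0.0000 1.0000
    outer loop
      vertex 14.000 7.000 17.000
      vertex 0.693 10.037 17.000
      vertex 0.693 3.963 17.000
    endloop
  endfacet
  facet normal 0.0000 0.0000 1.0000
    outer loop
      vertex 14.000 7.000 17.000
      vertex 0.693 3.963 17.000
      vertex 5.442 0.176 17.000
    endloop
  endfacet
  facet normal 0.0000 0.0000 1.0000
    outer loop
      vertex 14.000 7.000 17.000
      vertex 5.442 0.176 17.000
      vertex 11.364 1.527 17.000
    endloop
  endfacet
  facet normal 0.9009 0.4339 0.0000
    outer loop
      vertex 14.000 7.000 0.000
      vertex 11.364 12.473 0.000
      vertex 11.364 12.473 17.000
    endloop
  endfacet
  facet normal 0.9009 0.4339 0.0000
    outer loop
      vertex 14.000 7.000 0.000
      vertex 11.364 12.473 17.000
      vertex 14.000 7.000 17.000
    endloop
  endfacet
  facet normal 0.2224 0.9750 0.0000
    outer loop
      vertex 11.364 12.473 0.000
      vertex 5.442 13.824 0.000
      vertex 5.442 13.824 17.000
    endloop
  endfacet
  facet normal 0.2224 0.9750 0.0000
    outer loop
      vertex 11.364 12.473 0.000
      vertex 5.442 13.824 17.000
      vertex 11.364 12.473 17.000
    endloop
  endfacet
  facet normal -0.6235 0.7818 0.0000
    outer loop
      vertex 5.442 13.824 0.000
      vertex 0.693 10.037 0.000
      vertex 0.693 10.037 17.000
    endloop
  endfacet
  facet normal -0.6235 0.7818 0.0000
    outer loop
      vertex 5.442 13.824 0.000
      vertex 0.693 10.037 17.000
      vertex 5.442 13.824 17.000
    endloop
  endfacet
  facet normal -1.0000 0.0000 0.0000
    outer loop
      vertex 0.693 10.037 0.000
      vertex 0.693 3.963 0.000
      vertex 0.693 3.963 17.000
    endloop
  endfacet
  facet normal -1.0000 0.0000 0.0000
    outer loop
      vertex 0.693 10.037 0.000
      vertex 0.693 3.963 17.000
      vertex 0.693 10.037 17.000
    endloop
  endfacet
  facet normal -0.6235 -0.7818 0.0000
    outer loop
      vertex 0.693 3.963 0.000
      vertex 5.442 0.176 0.000
      vertex 5.442 0.176 17.000
    endloop
  endfacet
  facet normal -0.6235 -0.7818 0.0000
    outer loop
      vertex 0.693 3.963 0.000
      vertex 5.442 0.176 17.000
      vertex 0.693 3.963 17.000
    endloop
  endfacet
  facet normal 0.2224 -0.9750 0.0000
    outer loop
      vertex 5.442 0.176 0.000
      vertex 11.364 1.527 0.000
      vertex 11.364 1.527 17.000
    endloop
  endfacet
  facet normal 0.2224 -0.9750 0.0000
    outer loop
      vertex 5.442 0.176 0.000
      vertex 11.364 1.527 17.000
      vertex 5.442 0.176 17.000
    endloop
  endfacet
  facet normal 0.9009 -0.4339 0.0000
    outer loop
      vertex 11.364 1.527 0.000
      vertex 14.000 7.000 0.000
      vertex 14.000 7.000 17.000
    endloop
  endfacet
  facet normal 0.9009 -0.4339 0.0000
    outer loop
      vertex 11.364 1.527 0.000
      vertex 14.000 7.000 17.000
      vertex 11.364 1.527 17.000
    endloop
  endfacet
endsolid part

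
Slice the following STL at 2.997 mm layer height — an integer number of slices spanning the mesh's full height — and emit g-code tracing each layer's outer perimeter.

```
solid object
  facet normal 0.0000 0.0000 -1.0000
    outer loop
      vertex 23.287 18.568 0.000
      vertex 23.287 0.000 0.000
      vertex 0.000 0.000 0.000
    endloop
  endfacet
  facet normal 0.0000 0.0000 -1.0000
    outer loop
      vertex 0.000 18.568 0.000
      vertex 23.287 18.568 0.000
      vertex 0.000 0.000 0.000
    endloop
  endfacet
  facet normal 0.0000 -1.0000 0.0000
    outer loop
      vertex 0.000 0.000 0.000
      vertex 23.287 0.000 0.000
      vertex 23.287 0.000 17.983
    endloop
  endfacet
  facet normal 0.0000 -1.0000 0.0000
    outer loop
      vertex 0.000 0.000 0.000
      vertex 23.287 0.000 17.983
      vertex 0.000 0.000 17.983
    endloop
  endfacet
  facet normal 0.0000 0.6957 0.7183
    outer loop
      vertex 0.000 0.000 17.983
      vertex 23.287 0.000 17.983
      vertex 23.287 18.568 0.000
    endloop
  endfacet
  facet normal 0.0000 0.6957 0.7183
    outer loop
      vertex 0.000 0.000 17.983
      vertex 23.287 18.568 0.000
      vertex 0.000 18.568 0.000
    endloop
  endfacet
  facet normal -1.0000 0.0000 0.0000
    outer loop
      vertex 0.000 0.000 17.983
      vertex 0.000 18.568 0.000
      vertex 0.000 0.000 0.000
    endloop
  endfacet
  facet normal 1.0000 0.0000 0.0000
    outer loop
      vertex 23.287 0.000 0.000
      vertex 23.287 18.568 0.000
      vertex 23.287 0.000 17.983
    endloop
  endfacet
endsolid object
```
; perimeter-only toolpath
G21 ; units = mm
G90 ; absolute positioning
G28 ; home
; layer 1
G0 Z2.997
G0 X0.000 Y0.000
G1 X23.287 Y0.000
G1 X23.287 Y15.473
G1 X0.000 Y15.473
G1 X0.000 Y0.000
; layer 2
G0 Z5.994
G0 X0.000 Y0.000
G1 X23.287 Y0.000
G1 X23.287 Y12.379
G1 X0.000 Y12.379
G1 X0.000 Y0.000
; layer 3
G0 Z8.992
G0 X0.000 Y0.000
G1 X23.287 Y0.000
G1 X23.287 Y9.284
G1 X0.000 Y9.284
G1 X0.000 Y0.000
; layer 4
G0 Z11.989
G0 X0.000 Y0.000
G1 X23.287 Y0.000
G1 X23.287 Y6.189
G1 X0.000 Y6.189
G1 X0.000 Y0.000
; layer 5
G0 Z14.986
G0 X0.000 Y0.000
G1 X23.287 Y0.000
G1 X23.287 Y3.095
G1 X0.000 Y3.095
G1 X0.000 Y0.000
M2 ; end

The solid is a wedge (ramp): 23.3 × 18.6 mm base, rising to 18 mm along the y=0 edge and sloping linearly to z=0 at y=18.6. Slicing at Δz = 2.997 mm — 6 equal slices spanning the solid's height, so layer i sits at z = i·h/6 — gives 5 non-empty perimeters. Each is a 4-segment closed polygon; G0 lifts to the layer z and rapids to the start vertex, then G1 traces the edges. The cross-section shrinks linearly with z (the slice at the apex is degenerate and omitted).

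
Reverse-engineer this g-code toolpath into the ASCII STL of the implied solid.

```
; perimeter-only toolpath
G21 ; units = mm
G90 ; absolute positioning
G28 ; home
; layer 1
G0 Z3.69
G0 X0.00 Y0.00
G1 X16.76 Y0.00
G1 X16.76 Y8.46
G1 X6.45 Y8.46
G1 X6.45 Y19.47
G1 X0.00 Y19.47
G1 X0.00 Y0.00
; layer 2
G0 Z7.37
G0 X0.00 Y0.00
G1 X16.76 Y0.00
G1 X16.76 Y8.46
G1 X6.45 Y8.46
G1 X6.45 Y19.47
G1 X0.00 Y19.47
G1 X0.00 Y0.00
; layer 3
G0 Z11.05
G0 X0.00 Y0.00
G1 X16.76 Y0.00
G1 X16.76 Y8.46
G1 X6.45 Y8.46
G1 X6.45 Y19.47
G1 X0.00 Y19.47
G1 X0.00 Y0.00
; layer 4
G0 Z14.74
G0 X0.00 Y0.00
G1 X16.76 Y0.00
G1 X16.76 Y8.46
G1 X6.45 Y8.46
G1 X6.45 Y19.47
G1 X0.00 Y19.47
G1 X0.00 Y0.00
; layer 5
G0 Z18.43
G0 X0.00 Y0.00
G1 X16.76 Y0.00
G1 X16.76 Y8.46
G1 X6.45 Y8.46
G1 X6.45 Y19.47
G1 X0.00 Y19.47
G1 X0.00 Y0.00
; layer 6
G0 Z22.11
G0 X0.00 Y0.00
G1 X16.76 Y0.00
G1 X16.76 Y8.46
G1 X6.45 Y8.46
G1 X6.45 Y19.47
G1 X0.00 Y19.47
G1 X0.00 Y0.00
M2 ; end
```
solid part
  facet normal 0.0000 0.0000 -1.0000
    outer loop
      vertex 16.76 8.46 0.00
      vertex 16.76 0.00 0.00
      vertex 0.00 0.00 0.00
    endloop
  endfacet
  facet normal 0.0000 0.0000 -1.0000
    outer loop
      vertex 6.45 8.46 0.00
      vertex 16.76 8.46 0.00
      vertex 0.00 0.00 0.00
    endloop
  endfacet
  facet normal 0.0000 0.0000 -1.0000
    outer loop
      vertex 6.45 19.47 0.00
      vertex 6.45 8.46 0.00
      vertex 0.00 0.00 0.00
    endloop
  endfacet
  facet normal 0.0000 0.0000 -1.0000
    outer loop
      vertex 0.00 19.47 0.00
      vertex 6.45 19.47 0.00
      vertex 0.00 0.00 0.00
    endloop
  endfacet
  facet normal 0.0000 0.0000 1.0000
    outer loop
      vertex 0.00 0.00 22.11
      vertex 16.76 0.00 22.11
      vertex 16.76 8.46 22.11
    endloop
  endfacet
  facet normal 0.0000 0.0000 1.0000
    outer loop
      vertex 0.00 0.00 22.11
      vertex 16.76 8.46 22.11
      vertex 6.45 8.46 22.11
    endloop
  endfacet
  facet normal 0.0000 0.0000 1.0000
    outer loop
      vertex 0.00 0.00 22.11
      vertex 6.45 8.46 22.11
      vertex 6.45 19.47 22.11
    endloop
  endfacet
  facet normal 0.0000 0.0000 1.0000
    outer loop
      vertex 0.00 0.00 22.11
      vertex 6.45 19.47 22.11
      vertex 0.00 19.47 22.11
    endloop
  endfacet
  facet normal 0.0000 -1.0000 0.0000
    outer loop
      vertex 0.00 0.00 0.00
      vertex 16.76 0.00 0.00
      vertex 16.76 0.00 22.11
    endloop
  endfacet
  facet normal 0.0000 -1.0000 0.0000
    outer loop
      vertex 0.00 0.00 0.00
      vertex 16.76 0.00 22.11
      vertex 0.00 0.00 22.11
    endloop
  endfacet
  facet normal 1.0000 0.0000 0.0000
    outer loop
      vertex 16.76 0.00 0.00
      vertex 16.76 8.46 0.00
      vertex 16.76 8.46 22.11
    endloop
  endfacet
  facet normal 1.0000 0.0000 0.0000
    outer loop
      vertex 16.76 0.00 0.00
      vertex 16.76 8.46 22.11
      vertex 16.76 0.00 22.11
    endloop
  endfacet
  facet normal 0.0000 1.0000 0.0000
    outer loop
      vertex 16.76 8.46 0.00
      vertex 6.45 8.46 0.00
      vertex 6.45 8.46 22.11
    endloop
  endfacet
  facet normal 0.0000 1.0000 0.0000
    outer loop
      vertex 16.76 8.46 0.00
      vertex 6.45 8.46 22.11
      vertex 16.76 8.46 22.11
    endloop
  endfacet
  facet normal 1.0000 0.0000 0.0000
    outer loop
      vertex 6.45 8.46 0.00
      vertex 6.45 19.47 0.00
      vertex 6.45 19.47 22.11
    endloop
  endfacet
  facet normal 1.0000 0.0000 0.0000
    outer loop
      vertex 6.45 8.46 0.00
      vertex 6.45 19.47 22.11
      vertex 6.45 8.46 22.11
    endloop
  endfacet
  facet normal 0.0000 1.0000 0.0000
    outer loop
      vertex 6.45 19.47 0.00
      vertex 0.00 19.47 0.00
      vertex 0.00 19.47 22.11
    endloop
  endfacet
  facet normal 0.0000 1.0000 0.0000
    outer loop
      vertex 6.45 19.47 0.00
      vertex 0.00 19.47 22.11
      vertex 6.45 19.47 22.11
    endloop
  endfacet
  facet normal -1.0000 0.0000 0.0000
    outer loop
      vertex 0.00 19.47 0.00
      vertex 0.00 0.00 0.00
      vertex 0.00 0.00 22.11
    endloop
  endfacet
  facet normal -1.0000 0.0000 0.0000
    outer loop
      vertex 0.00 19.47 0.00
      vertex 0.00 0.00 22.11
      vertex 0.00 19.47 22.11
    endloop
  endfacet
endsolid part

The G0 Z moves step by Δz≈3.69 mm. Every layer's G1 loop is the same polygon, so the solid is a straight extrusion of it from z=0 to z≈22.1. Closing with flat bottom and top caps and triangulating gives 20 facets — an L-shaped prism: outer 16.8 × 19.5 mm, arm thicknesses ≈ 8.46 mm (horizontal) and 6.45 mm (vertical), extruded 22.1 mm in z.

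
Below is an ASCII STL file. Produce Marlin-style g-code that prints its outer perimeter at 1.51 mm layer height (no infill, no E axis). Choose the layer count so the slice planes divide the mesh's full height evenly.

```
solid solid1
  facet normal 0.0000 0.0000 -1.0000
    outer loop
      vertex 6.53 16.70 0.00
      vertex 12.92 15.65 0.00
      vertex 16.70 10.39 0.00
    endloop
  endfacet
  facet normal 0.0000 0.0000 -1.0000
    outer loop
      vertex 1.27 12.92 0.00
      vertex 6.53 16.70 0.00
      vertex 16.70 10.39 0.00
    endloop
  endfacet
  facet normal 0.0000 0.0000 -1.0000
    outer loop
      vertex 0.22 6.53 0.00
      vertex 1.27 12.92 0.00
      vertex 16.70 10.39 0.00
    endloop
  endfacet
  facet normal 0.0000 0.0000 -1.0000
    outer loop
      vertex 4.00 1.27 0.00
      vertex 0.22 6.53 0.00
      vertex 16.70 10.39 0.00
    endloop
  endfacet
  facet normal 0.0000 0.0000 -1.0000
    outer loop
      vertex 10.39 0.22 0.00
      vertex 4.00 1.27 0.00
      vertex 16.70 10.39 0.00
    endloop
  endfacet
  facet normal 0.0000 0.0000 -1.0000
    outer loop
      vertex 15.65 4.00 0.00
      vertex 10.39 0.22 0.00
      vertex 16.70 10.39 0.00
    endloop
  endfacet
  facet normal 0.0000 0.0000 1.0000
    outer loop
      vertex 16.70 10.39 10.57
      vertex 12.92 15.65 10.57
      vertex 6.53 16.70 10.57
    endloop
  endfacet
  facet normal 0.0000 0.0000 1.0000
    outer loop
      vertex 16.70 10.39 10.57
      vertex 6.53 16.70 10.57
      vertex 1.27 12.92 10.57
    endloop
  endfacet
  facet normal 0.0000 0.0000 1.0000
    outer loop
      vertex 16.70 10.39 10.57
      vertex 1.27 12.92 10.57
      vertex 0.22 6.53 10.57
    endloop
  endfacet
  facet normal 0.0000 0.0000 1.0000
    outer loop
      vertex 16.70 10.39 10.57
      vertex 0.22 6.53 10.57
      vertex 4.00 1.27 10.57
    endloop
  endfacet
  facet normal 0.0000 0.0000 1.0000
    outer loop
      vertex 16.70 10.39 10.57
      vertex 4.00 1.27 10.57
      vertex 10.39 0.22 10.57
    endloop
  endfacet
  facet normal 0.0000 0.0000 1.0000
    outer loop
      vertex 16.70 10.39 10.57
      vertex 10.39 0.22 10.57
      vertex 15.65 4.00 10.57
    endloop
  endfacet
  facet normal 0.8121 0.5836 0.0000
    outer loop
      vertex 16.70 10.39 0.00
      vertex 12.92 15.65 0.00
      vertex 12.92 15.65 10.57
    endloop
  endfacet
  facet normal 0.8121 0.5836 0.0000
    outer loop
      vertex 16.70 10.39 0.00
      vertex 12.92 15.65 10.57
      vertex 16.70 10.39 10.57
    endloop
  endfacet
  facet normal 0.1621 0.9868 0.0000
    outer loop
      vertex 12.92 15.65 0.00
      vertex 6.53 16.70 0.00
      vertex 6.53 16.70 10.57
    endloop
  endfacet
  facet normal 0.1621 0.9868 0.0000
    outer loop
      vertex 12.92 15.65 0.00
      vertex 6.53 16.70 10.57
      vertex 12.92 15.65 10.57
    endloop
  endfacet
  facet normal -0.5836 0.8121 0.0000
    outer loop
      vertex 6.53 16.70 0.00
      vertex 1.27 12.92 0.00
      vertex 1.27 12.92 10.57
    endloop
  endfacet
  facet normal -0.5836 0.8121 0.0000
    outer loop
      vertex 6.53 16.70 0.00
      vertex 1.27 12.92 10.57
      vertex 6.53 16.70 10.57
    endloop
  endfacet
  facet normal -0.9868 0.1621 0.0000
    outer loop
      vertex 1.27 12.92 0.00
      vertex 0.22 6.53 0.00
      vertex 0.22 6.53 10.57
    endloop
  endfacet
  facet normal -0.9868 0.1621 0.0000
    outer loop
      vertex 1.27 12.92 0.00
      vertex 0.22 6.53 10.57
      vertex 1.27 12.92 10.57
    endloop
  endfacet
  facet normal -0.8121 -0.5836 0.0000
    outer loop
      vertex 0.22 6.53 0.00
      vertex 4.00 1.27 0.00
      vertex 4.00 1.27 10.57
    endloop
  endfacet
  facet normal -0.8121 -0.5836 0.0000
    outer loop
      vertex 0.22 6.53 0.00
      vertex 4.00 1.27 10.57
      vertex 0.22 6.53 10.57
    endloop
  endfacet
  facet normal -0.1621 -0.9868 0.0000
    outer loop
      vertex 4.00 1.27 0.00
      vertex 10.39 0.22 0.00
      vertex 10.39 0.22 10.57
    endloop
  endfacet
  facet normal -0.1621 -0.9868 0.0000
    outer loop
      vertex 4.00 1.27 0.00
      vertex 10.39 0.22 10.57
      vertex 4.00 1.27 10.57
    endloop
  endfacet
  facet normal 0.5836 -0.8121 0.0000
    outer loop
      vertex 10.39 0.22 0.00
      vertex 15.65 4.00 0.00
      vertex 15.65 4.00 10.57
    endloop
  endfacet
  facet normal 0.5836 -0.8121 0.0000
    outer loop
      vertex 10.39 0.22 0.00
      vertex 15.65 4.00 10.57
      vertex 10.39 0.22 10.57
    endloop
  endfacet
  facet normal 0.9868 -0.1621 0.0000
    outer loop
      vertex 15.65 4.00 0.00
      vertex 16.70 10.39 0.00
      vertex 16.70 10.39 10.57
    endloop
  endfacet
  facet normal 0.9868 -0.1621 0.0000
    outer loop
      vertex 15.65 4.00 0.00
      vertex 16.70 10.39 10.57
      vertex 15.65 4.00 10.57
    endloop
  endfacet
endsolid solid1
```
; perimeter-only toolpath
G21 ; units = mm
G90 ; absolute positioning
G28 ; home
; layer 1
G0 Z1.51
G0 X16.70 Y10.39
G1 X12.92 Y15.65
G1 X6.53 Y16.70
G1 X1.27 Y12.92
G1 X0.22 Y6.53
G1 X4.00 Y1.27
G1 X10.39 Y0.22
G1 X15.65 Y4.00
G1 X16.70 Y10.39
; layer 2
G0 Z3.02
G0 X16.70 Y10.39
G1 X12.92 Y15.65
G1 X6.53 Y16.70
G1 X1.27 Y12.92
G1 X0.22 Y6.53
G1 X4.00 Y1.27
G1 X10.39 Y0.22
G1 X15.65 Y4.00
G1 X16.70 Y10.39
; layer 3
G0 Z4.53
G0 X16.70 Y10.39
G1 X12.92 Y15.65
G1 X6.53 Y16.70
G1 X1.27 Y12.92
G1 X0.22 Y6.53
G1 X4.00 Y1.27
G1 X10.39 Y0.22
G1 X15.65 Y4.00
G1 X16.70 Y10.39
; layer 4
G0 Z6.04
G0 X16.70 Y10.39
G1 X12.92 Y15.65
G1 X6.53 Y16.70
G1 X1.27 Y12.92
G1 X0.22 Y6.53
G1 X4.00 Y1.27
G1 X10.39 Y0.22
G1 X15.65 Y4.00
G1 X16.70 Y10.39
; layer 5
G0 Z7.55
G0 X16.70 Y10.39
G1 X12.92 Y15.65
G1 X6.53 Y16.70
G1 X1.27 Y12.92
G1 X0.22 Y6.53
G1 X4.00 Y1.27
G1 X10.39 Y0.22
G1 X15.65 Y4.00
G1 X16.70 Y10.39
; layer 6
G0 Z9.06
G0 X16.70 Y10.39
G1 X12.92 Y15.65
G1 X6.53 Y16.70
G1 X1.27 Y12.92
G1 X0.22 Y6.53
G1 X4.00 Y1.27
G1 X10.39 Y0.22
G1 X15.65 Y4.00
G1 X16.70 Y10.39
; layer 7
G0 Z10.57
G0 X16.70 Y10.39
G1 X12.92 Y15.65
G1 X6.53 Y16.70
G1 X1.27 Y12.92
G1 X0.22 Y6.53
G1 X4.00 Y1.27
G1 X10.39 Y0.22
G1 X15.65 Y4.00
G1 X16.70 Y10.39
M2 ; end

The solid is a regular 8-sided prism (a cylinder approximated with 8 flat sides), circumscribed radius ≈ 8.46 mm, height ≈ 10.6 mm. Slicing at Δz = 1.51 mm — 7 equal slices spanning the solid's height, so layer i sits at z = i·h/7 — gives 7 non-empty perimeters. Each is a 8-segment closed polygon; G0 lifts to the layer z and rapids to the start vertex, then G1 traces the edges.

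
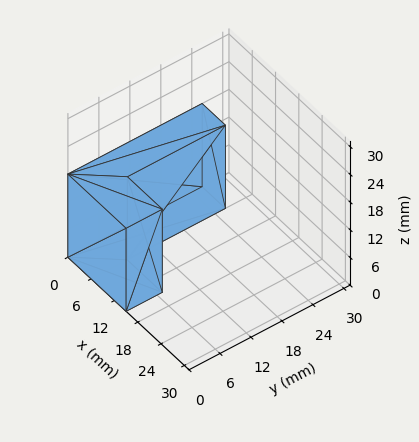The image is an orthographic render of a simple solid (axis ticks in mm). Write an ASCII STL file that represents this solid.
Reading the render: the shape is an L-shaped prism: outer 15 × 26 mm, arm thicknesses ≈ 7 mm (horizontal) and 6 mm (vertical), extruded 18 mm in z (dimensions read to the nearest mm from the axis ticks). For the STL, each face is triangulated and given an outward normal.

solid part
  facet normal 0.0000 0.0000 -1.0000
    outer loop
      vertex 15.000 7.000 0.000
      vertex 15.000 0.000 0.000
      vertex 0.000 0.000 0.000
    endloop
  endfacet
  facet normal 0.0000 0.0000 -1.0000
    outer loop
      vertex 6.000 7.000 0.000
      vertex 15.000 7.000 0.000
      vertex 0.000 0.000 0.000
    endloop
  endfacet
  facet normal 0.0000 0.0000 -1.0000
    outer loop
      vertex 6.000 26.000 0.000
      vertex 6.000 7.000 0.000
      vertex 0.000 0.000 0.000
    endloop
  endfacet
  facet normal 0.0000 0.0000 -1.0000
    outer loop
      vertex 0.000 26.000 0.000
      vertex 6.000 26.000 0.000
      vertex 0.000 0.000 0.000
    endloop
  endfacet
  facet normal 0.0000 0.0000 1.0000
    outer loop
      vertex 0.000 0.000 18.000
      vertex 15.000 0.000 18.000
      vertex 15.000 7.000 18.000
    endloop
  endfacet
  facet normal 0.0000 0.0000 1.0000
    outer loop
      vertex 0.000 0.000 18.000
      vertex 15.000 7.000 18.000
      vertex 6.000 7.000 18.000
    endloop
  endfacet
  facet normal 0.0000 0.0000 1.0000
    outer loop
      vertex 0.000 0.000 18.000
      vertex 6.000 7.000 18.000
      vertex 6.000 26.000 18.000
    endloop
  endfacet
  facet normal 0.0000 0.0000 1.0000
    outer loop
      vertex 0.000 0.000 18.000
      vertex 6.000 26.000 18.000
      vertex 0.000 26.000 18.000
    endloop
  endfacet
  facet normal 0.0000 -1.0000 0.0000
    outer loop
      vertex 0.000 0.000 0.000
      vertex 15.000 0.000 0.000
      vertex 15.000 0.000 18.000
    endloop
  endfacet
  facet normal 0.0000 -1.0000 0.0000
    outer loop
      vertex 0.000 0.000 0.000
      vertex 15.000 0.000 18.000
      vertex 0.000 0.000 18.000
    endloop
  endfacet
  facet normal 1.0000 0.0000 0.0000
    outer loop
      vertex 15.000 0.000 0.000
      vertex 15.000 7.000 0.000
      vertex 15.000 7.000 18.000
    endloop
  endfacet
  facet normal 1.0000 0.0000 0.0000
    outer loop
      vertex 15.000 0.000 0.000
      vertex 15.000 7.000 18.000
      vertex 15.000 0.000 18.000
    endloop
  endfacet
  facet normal 0.0000 1.0000 0.0000
    outer loop
      vertex 15.000 7.000 0.000
      vertex 6.000 7.000 0.000
      vertex 6.000 7.000 18.000
    endloop
  endfacet
  facet normal 0.0000 1.0000 0.0000
    outer loop
      vertex 15.000 7.000 0.000
      vertex 6.000 7.000 18.000
      vertex 15.000 7.000 18.000
    endloop
  endfacet
  facet normal 1.0000 0.0000 0.0000
    outer loop
      vertex 6.000 7.000 0.000
      vertex 6.000 26.000 0.000
      vertex 6.000 26.000 18.000
    endloop
  endfacet
  facet normal 1.0000 0.0000 0.0000
    outer loop
      vertex 6.000 7.000 0.000
      vertex 6.000 26.000 18.000
      vertex 6.000 7.000 18.000
    endloop
  endfacet
  facet normal 0.0000 1.0000 0.0000
    outer loop
      vertex 6.000 26.000 0.000
      vertex 0.000 26.000 0.000
      vertex 0.000 26.000 18.000
    endloop
  endfacet
  facet normal 0.0000 1.0000 0.0000
    outer loop
      vertex 6.000 26.000 0.000
      vertex 0.000 26.000 18.000
      vertex 6.000 26.000 18.000
    endloop
  endfacet
  facet normal -1.0000 0.0000 0.0000
    outer loop
      vertex 0.000 26.000 0.000
      vertex 0.000 0.000 0.000
      vertex 0.000 0.000 18.000
    endloop
  endfacet
  facet normal -1.0000 0.0000 0.0000
    outer loop
      vertex 0.000 26.000 0.000
      vertex 0.000 0.000 18.000
      vertex 0.000 26.000 18.000
    endloop
  endfacet
endsolid part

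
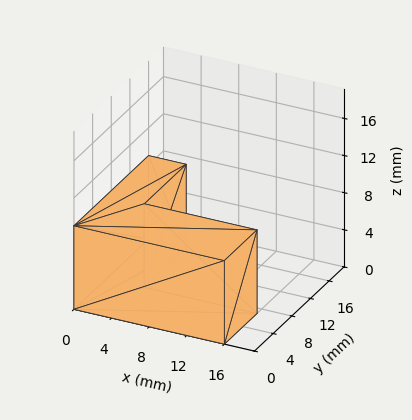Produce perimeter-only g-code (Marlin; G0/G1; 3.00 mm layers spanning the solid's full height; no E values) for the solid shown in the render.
Reading the render: the shape is an L-shaped prism: outer 16 × 16 mm, arm thicknesses ≈ 7 mm (horizontal) and 4 mm (vertical), extruded 9 mm in z (dimensions read to the nearest mm from the axis ticks). For the g-code, the solid's height is divided into equal slices at the stated Δz and each level perimeter traced with G1 moves after a G0 lift.

; perimeter-only toolpath
G21 ; units = mm
G90 ; absolute positioning
G28 ; home
; layer 1
G0 Z3.00
G0 X0.00 Y0.00
G1 X16.00 Y0.00
G1 X16.00 Y7.00
G1 X4.00 Y7.00
G1 X4.00 Y16.00
G1 X0.00 Y16.00
G1 X0.00 Y0.00
; layer 2
G0 Z6.00
G0 X0.00 Y0.00
G1 X16.00 Y0.00
G1 X16.00 Y7.00
G1 X4.00 Y7.00
G1 X4.00 Y16.00
G1 X0.00 Y16.00
G1 X0.00 Y0.00
; layer 3
G0 Z9.00
G0 X0.00 Y0.00
G1 X16.00 Y0.00
G1 X16.00 Y7.00
G1 X4.00 Y7.00
G1 X4.00 Y16.00
G1 X0.00 Y16.00
G1 X0.00 Y0.00
M2 ; end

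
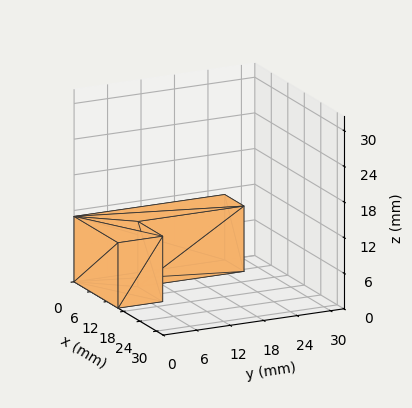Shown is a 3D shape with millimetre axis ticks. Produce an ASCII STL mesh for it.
Reading the render: the shape is an L-shaped prism: outer 16 × 27 mm, arm thicknesses ≈ 8 mm (horizontal) and 7 mm (vertical), extruded 11 mm in z (dimensions read to the nearest mm from the axis ticks). For the STL, each face is triangulated and given an outward normal.

solid part
  facet normal 0.0000 0.0000 -1.0000
    outer loop
      vertex 16.0 8.0 0.0
      vertex 16.0 0.0 0.0
      vertex 0.0 0.0 0.0
    endloop
  endfacet
  facet normal 0.0000 0.0000 -1.0000
    outer loop
      vertex 7.0 8.0 0.0
      vertex 16.0 8.0 0.0
      vertex 0.0 0.0 0.0
    endloop
  endfacet
  facet normal 0.0000 0.0000 -1.0000
    outer loop
      vertex 7.0 27.0 0.0
      vertex 7.0 8.0 0.0
      vertex 0.0 0.0 0.0
    endloop
  endfacet
  facet normal 0.0000 0.0000 -1.0000
    outer loop
      vertex 0.0 27.0 0.0
      vertex 7.0 27.0 0.0
      vertex 0.0 0.0 0.0
    endloop
  endfacet
  facet normal 0.0000 0.0000 1.0000
    outer loop
      vertex 0.0 0.0 11.0
      vertex 16.0 0.0 11.0
      vertex 16.0 8.0 11.0
    endloop
  endfacet
  facet normal 0.0000 0.0000 1.0000
    outer loop
      vertex 0.0 0.0 11.0
      vertex 16.0 8.0 11.0
      vertex 7.0 8.0 11.0
    endloop
  endfacet
  facet normal 0.0000 0.0000 1.0000
    outer loop
      vertex 0.0 0.0 11.0
      vertex 7.0 8.0 11.0
      vertex 7.0 27.0 11.0
    endloop
  endfacet
  facet normal 0.0000 0.0000 1.0000
    outer loop
      vertex 0.0 0.0 11.0
      vertex 7.0 27.0 11.0
      vertex 0.0 27.0 11.0
    endloop
  endfacet
  facet normal 0.0000 -1.0000 0.0000
    outer loop
      vertex 0.0 0.0 0.0
      vertex 16.0 0.0 0.0
      vertex 16.0 0.0 11.0
    endloop
  endfacet
  facet normal 0.0000 -1.0000 0.0000
    outer loop
      vertex 0.0 0.0 0.0
      vertex 16.0 0.0 11.0
      vertex 0.0 0.0 11.0
    endloop
  endfacet
  facet normal 1.0000 0.0000 0.0000
    outer loop
      vertex 16.0 0.0 0.0
      vertex 16.0 8.0 0.0
      vertex 16.0 8.0 11.0
    endloop
  endfacet
  facet normal 1.0000 0.0000 0.0000
    outer loop
      vertex 16.0 0.0 0.0
      vertex 16.0 8.0 11.0
      vertex 16.0 0.0 11.0
    endloop
  endfacet
  facet normal 0.0000 1.0000 0.0000
    outer loop
      vertex 16.0 8.0 0.0
      vertex 7.0 8.0 0.0
      vertex 7.0 8.0 11.0
    endloop
  endfacet
  facet normal 0.0000 1.0000 0.0000
    outer loop
      vertex 16.0 8.0 0.0
      vertex 7.0 8.0 11.0
      vertex 16.0 8.0 11.0
    endloop
  endfacet
  facet normal 1.0000 0.0000 0.0000
    outer loop
      vertex 7.0 8.0 0.0
      vertex 7.0 27.0 0.0
      vertex 7.0 27.0 11.0
    endloop
  endfacet
  facet normal 1.0000 0.0000 0.0000
    outer loop
      vertex 7.0 8.0 0.0
      vertex 7.0 27.0 11.0
      vertex 7.0 8.0 11.0
    endloop
  endfacet
  facet normal 0.0000 1.0000 0.0000
    outer loop
      vertex 7.0 27.0 0.0
      vertex 0.0 27.0 0.0
      vertex 0.0 27.0 11.0
    endloop
  endfacet
  facet normal 0.0000 1.0000 0.0000
    outer loop
      vertex 7.0 27.0 0.0
      vertex 0.0 27.0 11.0
      vertex 7.0 27.0 11.0
    endloop
  endfacet
  facet normal -1.0000 0.0000 0.0000
    outer loop
      vertex 0.0 27.0 0.0
      vertex 0.0 0.0 0.0
      vertex 0.0 0.0 11.0
    endloop
  endfacet
  facet normal -1.0000 0.0000 0.0000
    outer loop
      vertex 0.0 27.0 0.0
      vertex 0.0 0.0 11.0
      vertex 0.0 27.0 11.0
    endloop
  endfacet
endsolid part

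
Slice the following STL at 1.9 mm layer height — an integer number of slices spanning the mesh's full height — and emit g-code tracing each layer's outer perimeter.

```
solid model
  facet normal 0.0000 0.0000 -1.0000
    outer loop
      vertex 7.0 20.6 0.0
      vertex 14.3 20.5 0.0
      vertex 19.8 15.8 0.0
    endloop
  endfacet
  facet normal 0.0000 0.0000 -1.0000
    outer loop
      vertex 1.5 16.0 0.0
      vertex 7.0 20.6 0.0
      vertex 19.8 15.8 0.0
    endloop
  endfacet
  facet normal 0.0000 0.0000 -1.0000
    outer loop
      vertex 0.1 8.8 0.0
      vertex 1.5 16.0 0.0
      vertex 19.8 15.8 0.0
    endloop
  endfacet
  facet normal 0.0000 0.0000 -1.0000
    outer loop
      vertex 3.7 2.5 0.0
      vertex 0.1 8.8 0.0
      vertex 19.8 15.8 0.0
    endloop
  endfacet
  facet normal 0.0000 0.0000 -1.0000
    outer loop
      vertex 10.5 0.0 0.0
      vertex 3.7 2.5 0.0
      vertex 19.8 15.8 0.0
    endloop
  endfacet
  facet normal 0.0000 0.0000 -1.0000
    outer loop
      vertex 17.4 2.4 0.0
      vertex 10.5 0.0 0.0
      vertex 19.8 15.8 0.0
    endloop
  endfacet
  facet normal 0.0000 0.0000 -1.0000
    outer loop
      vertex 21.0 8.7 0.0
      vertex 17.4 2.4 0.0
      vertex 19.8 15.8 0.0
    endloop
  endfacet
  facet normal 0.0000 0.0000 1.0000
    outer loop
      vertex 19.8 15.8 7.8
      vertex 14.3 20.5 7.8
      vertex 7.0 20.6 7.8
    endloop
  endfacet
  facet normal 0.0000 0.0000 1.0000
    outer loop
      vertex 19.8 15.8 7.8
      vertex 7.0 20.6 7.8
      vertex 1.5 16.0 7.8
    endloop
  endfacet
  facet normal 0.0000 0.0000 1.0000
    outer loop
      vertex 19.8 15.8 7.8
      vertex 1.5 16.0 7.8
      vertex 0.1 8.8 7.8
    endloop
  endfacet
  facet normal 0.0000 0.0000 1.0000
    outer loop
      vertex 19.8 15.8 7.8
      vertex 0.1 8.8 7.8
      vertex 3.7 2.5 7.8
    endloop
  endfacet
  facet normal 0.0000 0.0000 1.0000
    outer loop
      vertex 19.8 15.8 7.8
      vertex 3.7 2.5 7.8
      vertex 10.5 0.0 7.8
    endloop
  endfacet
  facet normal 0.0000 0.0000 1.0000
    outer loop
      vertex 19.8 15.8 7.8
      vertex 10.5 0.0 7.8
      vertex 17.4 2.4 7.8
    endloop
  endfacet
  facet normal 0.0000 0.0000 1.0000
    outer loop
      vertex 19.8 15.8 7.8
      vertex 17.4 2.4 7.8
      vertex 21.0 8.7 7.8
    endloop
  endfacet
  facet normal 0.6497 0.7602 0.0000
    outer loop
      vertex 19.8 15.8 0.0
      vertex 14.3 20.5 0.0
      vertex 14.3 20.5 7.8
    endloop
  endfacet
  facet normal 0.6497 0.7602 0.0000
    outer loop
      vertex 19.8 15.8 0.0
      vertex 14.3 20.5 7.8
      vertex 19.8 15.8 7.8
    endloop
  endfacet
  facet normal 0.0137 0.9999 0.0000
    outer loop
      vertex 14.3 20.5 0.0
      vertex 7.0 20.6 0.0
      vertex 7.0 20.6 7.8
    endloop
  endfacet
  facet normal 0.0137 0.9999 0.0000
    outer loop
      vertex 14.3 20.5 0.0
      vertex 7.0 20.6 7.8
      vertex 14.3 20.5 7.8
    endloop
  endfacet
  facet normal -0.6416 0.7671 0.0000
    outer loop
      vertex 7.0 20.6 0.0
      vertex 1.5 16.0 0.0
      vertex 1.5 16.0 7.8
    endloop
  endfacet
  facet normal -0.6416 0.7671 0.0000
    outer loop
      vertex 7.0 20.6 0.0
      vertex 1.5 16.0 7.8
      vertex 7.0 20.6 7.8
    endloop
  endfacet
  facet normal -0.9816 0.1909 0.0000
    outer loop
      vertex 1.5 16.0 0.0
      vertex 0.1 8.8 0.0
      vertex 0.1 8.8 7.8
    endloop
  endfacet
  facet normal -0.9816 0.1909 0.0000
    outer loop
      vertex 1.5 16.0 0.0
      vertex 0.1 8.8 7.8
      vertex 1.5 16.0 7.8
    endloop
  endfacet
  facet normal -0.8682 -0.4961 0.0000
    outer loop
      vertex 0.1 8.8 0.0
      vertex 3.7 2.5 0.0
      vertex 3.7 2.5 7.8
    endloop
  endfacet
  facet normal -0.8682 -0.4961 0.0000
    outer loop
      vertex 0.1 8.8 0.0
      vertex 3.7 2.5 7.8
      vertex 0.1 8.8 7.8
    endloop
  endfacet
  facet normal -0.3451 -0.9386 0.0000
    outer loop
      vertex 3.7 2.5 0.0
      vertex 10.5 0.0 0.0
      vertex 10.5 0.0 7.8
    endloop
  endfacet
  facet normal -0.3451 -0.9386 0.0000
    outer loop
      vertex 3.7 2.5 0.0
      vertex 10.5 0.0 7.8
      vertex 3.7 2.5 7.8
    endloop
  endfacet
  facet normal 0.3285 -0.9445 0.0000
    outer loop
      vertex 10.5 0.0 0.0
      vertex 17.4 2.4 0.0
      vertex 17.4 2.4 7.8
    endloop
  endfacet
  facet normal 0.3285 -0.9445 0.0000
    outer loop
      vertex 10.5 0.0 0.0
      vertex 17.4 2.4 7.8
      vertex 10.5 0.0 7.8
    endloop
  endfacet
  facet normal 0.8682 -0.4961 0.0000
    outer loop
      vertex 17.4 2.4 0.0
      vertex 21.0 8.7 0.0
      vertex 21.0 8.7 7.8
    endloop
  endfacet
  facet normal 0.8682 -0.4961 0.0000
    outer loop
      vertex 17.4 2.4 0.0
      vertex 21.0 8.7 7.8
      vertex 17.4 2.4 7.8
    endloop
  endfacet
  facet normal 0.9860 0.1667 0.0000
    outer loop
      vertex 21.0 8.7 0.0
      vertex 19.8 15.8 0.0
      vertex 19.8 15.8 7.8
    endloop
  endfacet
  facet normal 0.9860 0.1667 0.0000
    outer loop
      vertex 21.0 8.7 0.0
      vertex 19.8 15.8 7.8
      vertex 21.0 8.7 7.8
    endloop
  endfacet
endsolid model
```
; perimeter-only toolpath
G21 ; units = mm
G90 ; absolute positioning
G28 ; home
; layer 1
G0 Z1.9
G0 X19.8 Y15.8
G1 X14.3 Y20.5
G1 X7.0 Y20.6
G1 X1.5 Y16.0
G1 X0.1 Y8.8
G1 X3.7 Y2.5
G1 X10.5 Y0.0
G1 X17.4 Y2.4
G1 X21.0 Y8.7
G1 X19.8 Y15.8
; layer 2
G0 Z3.9
G0 X19.8 Y15.8
G1 X14.3 Y20.5
G1 X7.0 Y20.6
G1 X1.5 Y16.0
G1 X0.1 Y8.8
G1 X3.7 Y2.5
G1 X10.5 Y0.0
G1 X17.4 Y2.4
G1 X21.0 Y8.7
G1 X19.8 Y15.8
; layer 3
G0 Z5.8
G0 X19.8 Y15.8
G1 X14.3 Y20.5
G1 X7.0 Y20.6
G1 X1.5 Y16.0
G1 X0.1 Y8.8
G1 X3.7 Y2.5
G1 X10.5 Y0.0
G1 X17.4 Y2.4
G1 X21.0 Y8.7
G1 X19.8 Y15.8
; layer 4
G0 Z7.8
G0 X19.8 Y15.8
G1 X14.3 Y20.5
G1 X7.0 Y20.6
G1 X1.5 Y16.0
G1 X0.1 Y8.8
G1 X3.7 Y2.5
G1 X10.5 Y0.0
G1 X17.4 Y2.4
G1 X21.0 Y8.7
G1 X19.8 Y15.8
M2 ; end

The solid is a regular 9-sided prism (a cylinder approximated with 9 flat sides), circumscribed radius ≈ 10.6 mm, height ≈ 7.8 mm. Slicing at Δz = 1.9 mm — 4 equal slices spanning the solid's height, so layer i sits at z = i·h/4 — gives 4 non-empty perimeters. Each is a 9-segment closed polygon; G0 lifts to the layer z and rapids to the start vertex, then G1 traces the edges.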